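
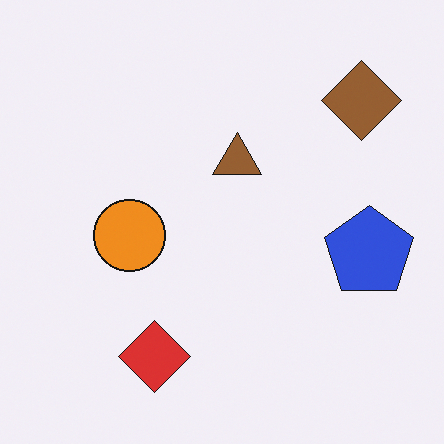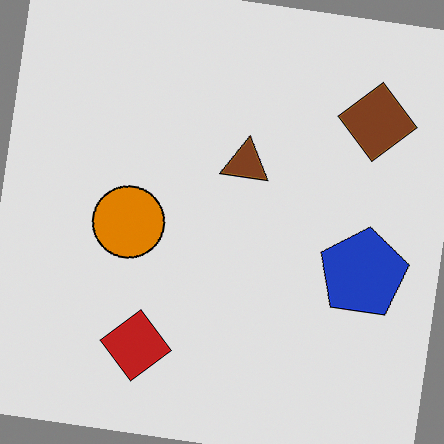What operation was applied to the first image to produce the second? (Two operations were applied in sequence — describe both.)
The transformation is: rotated clockwise by a small amount, then moderately posterized.

Every shape is tilted by the same angle and the image corners show triangular fill wedges — a whole-image rotation by a non-right angle. Each flat color has snapped to a coarser quantized level — most visibly, the near-white background has dropped to a flat grey.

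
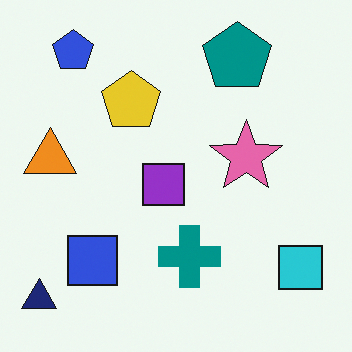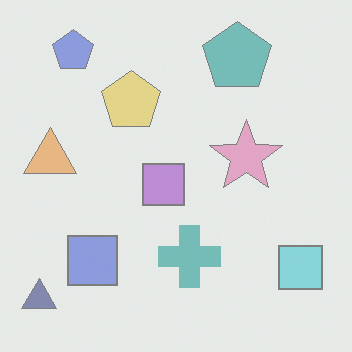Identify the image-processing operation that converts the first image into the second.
Given much lower contrast.

Tones are pushed toward mid-grey across the whole image — a global contrast change.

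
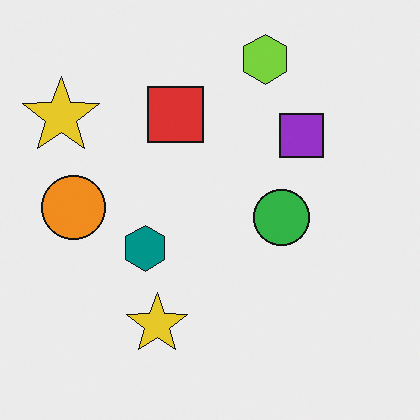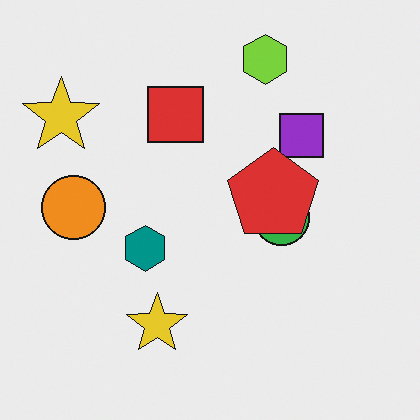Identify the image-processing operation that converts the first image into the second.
This is the original image overlaid with an additional red pentagon.

A red pentagon appears in the second image that is absent from the first.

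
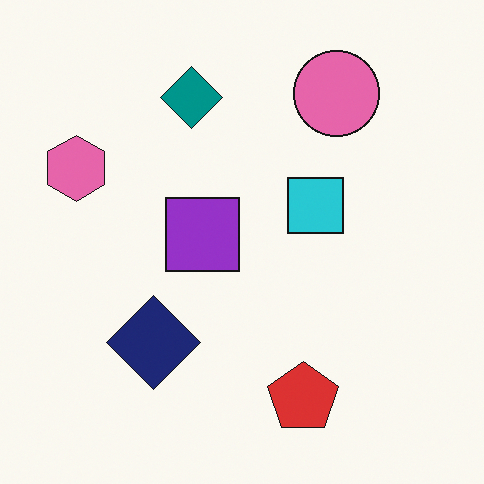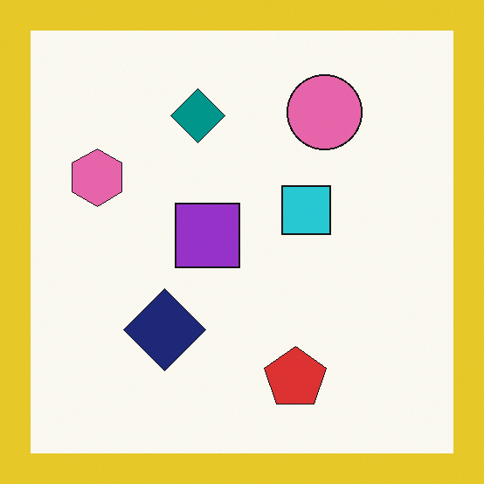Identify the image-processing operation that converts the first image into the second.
This is the original image framed with a yellow border.

A solid yellow frame runs around the edge of the second image, with the content slightly shrunk inside it.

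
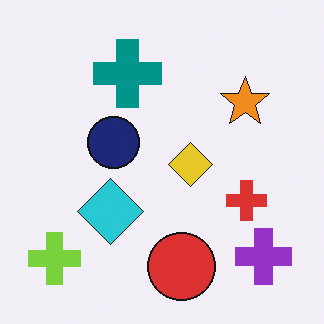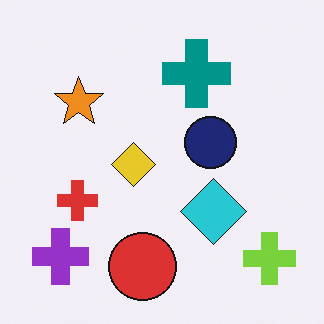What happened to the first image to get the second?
The transformation is: flipped horizontally (left ↔ right).

The lime cross is in the bottom-left of the first image and the bottom-right of the second — shapes on opposite sides of the vertical midline have swapped in a mirror flip.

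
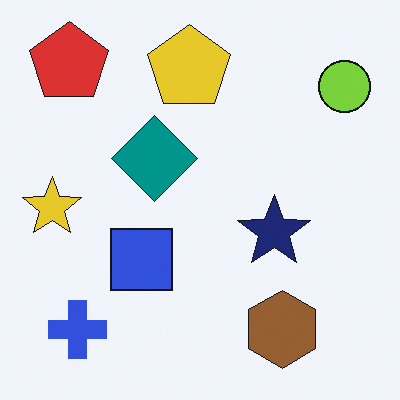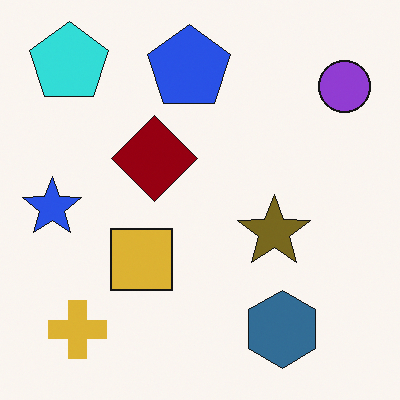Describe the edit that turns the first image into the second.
This is the original image hue-shifted by a large amount.

Every shape's color has rotated by the same amount around the hue wheel — a uniform hue shift.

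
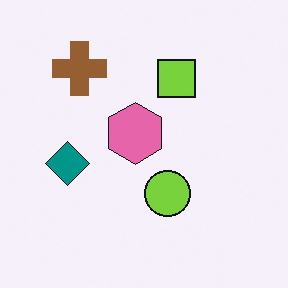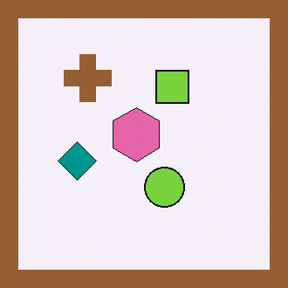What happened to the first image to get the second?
The image was framed with a brown border.

A solid brown frame runs around the edge of the second image, with the content slightly shrunk inside it.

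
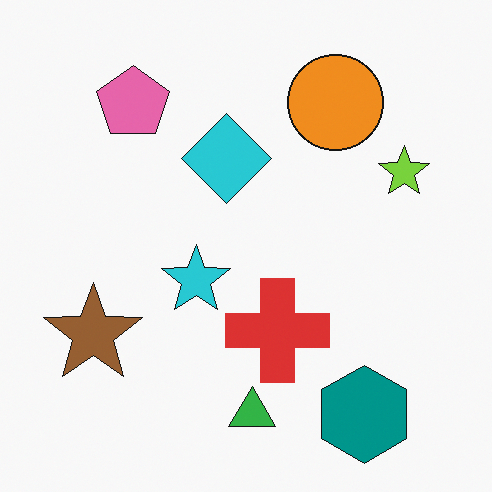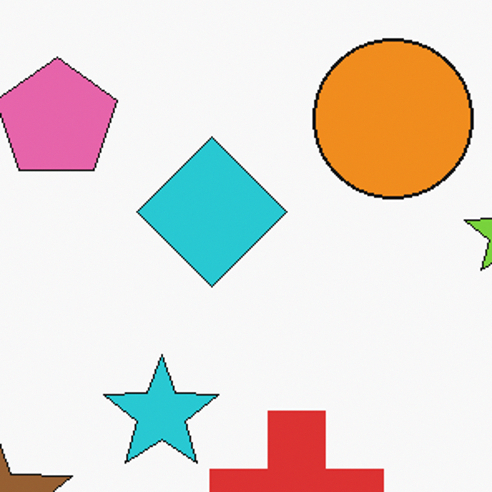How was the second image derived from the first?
This is the original image cropped tightly and scaled back up.

The visible shapes are larger and the field of view is narrower; shapes near the original edges may be partly or wholly outside the frame — a crop-and-rescale.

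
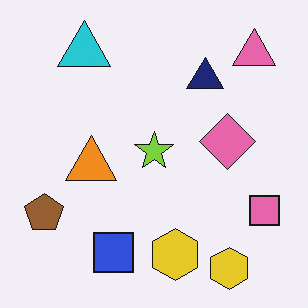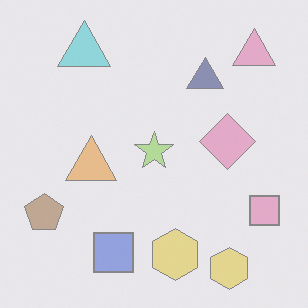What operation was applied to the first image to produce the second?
The image was washed out (contrast reduced).

Tones are pushed toward mid-grey across the whole image — a global contrast change.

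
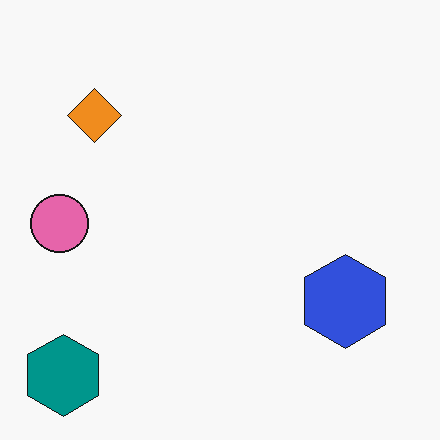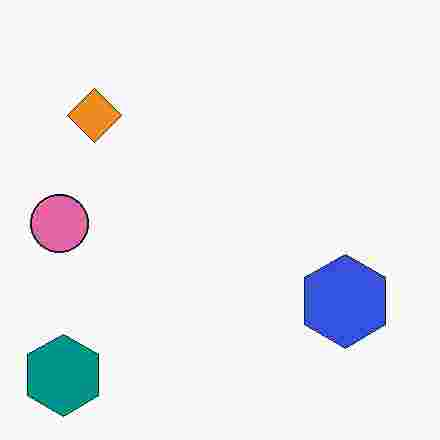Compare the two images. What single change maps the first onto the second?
The transformation is: degraded with heavy JPEG compression.

Blocky 8×8 compression artifacts appear around shape edges and the flat background shows ringing — characteristic JPEG degradation.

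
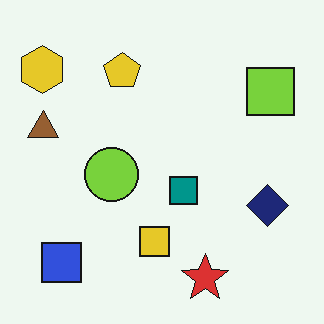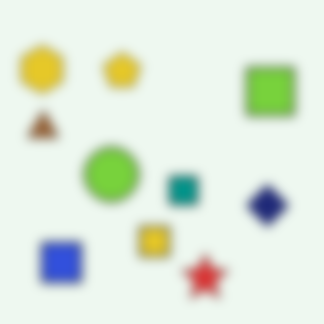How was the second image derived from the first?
The transformation is: heavily blurred.

Shape edges and outlines are uniformly softened across the whole image.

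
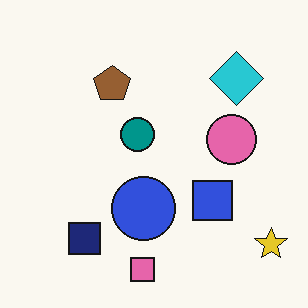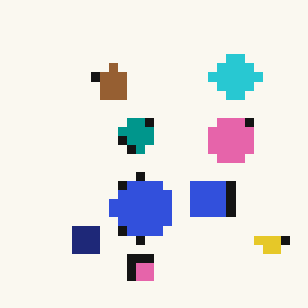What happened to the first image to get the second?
It was heavily pixelated into large blocks.

Shapes are reduced to large square blocks; fine edges and outlines are lost — a downscale-then-upscale (mosaic) effect.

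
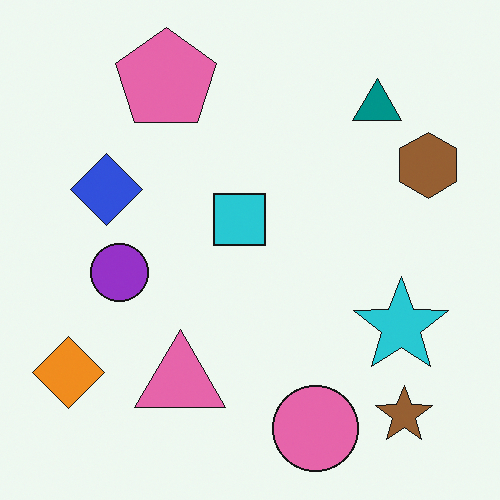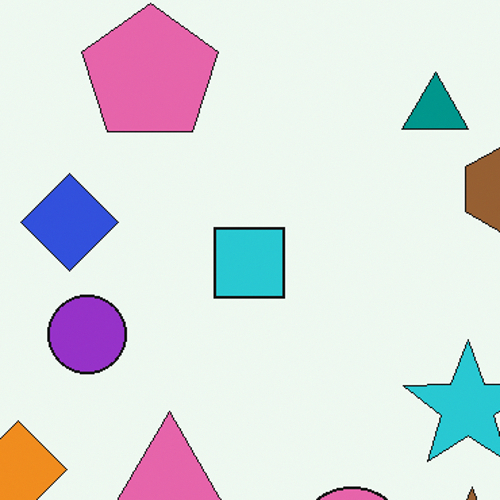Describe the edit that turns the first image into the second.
Cropped slightly and scaled back up.

The visible shapes are larger and the field of view is narrower; shapes near the original edges may be partly or wholly outside the frame — a crop-and-rescale.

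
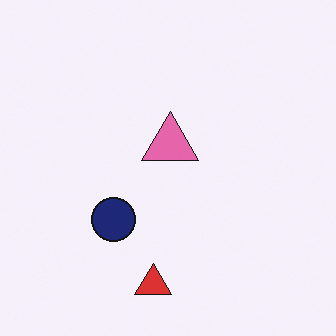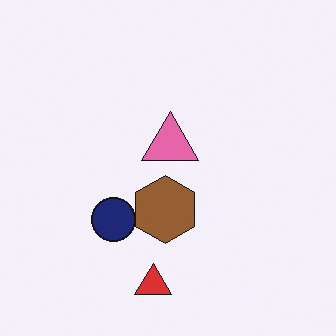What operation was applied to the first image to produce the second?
The image was overlaid with an additional brown hexagon.

A brown hexagon appears in the second image that is absent from the first.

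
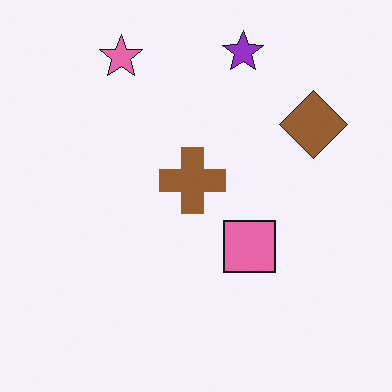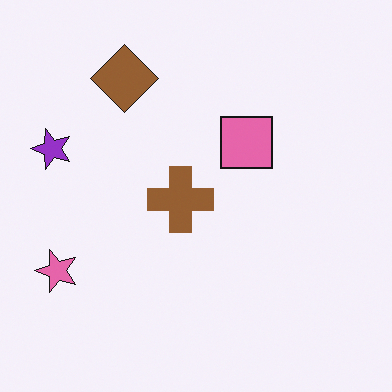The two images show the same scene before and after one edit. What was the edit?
Rotated 90° counter-clockwise.

The pink star sits in the top-left of the first image and the bottom-left of the second — consistent with a whole-image 90° counter-clockwise rotation.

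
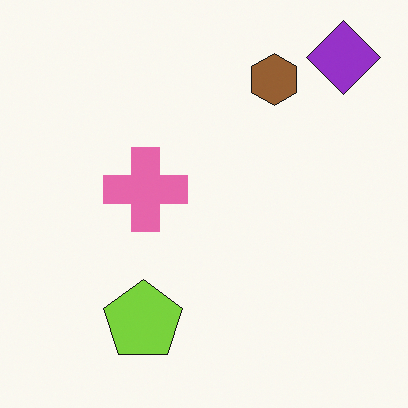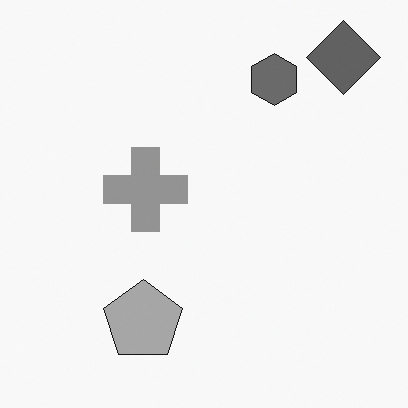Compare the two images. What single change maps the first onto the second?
The transformation is: converted to grayscale.

All color is removed — every shape is now a shade of grey.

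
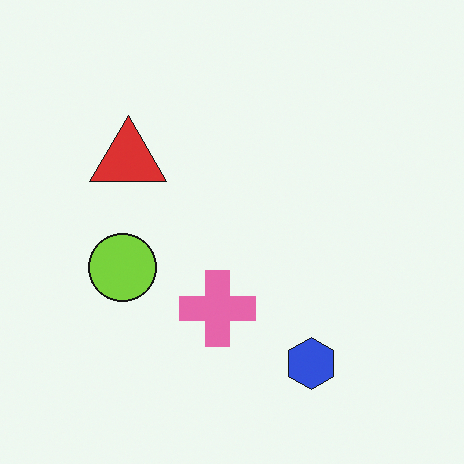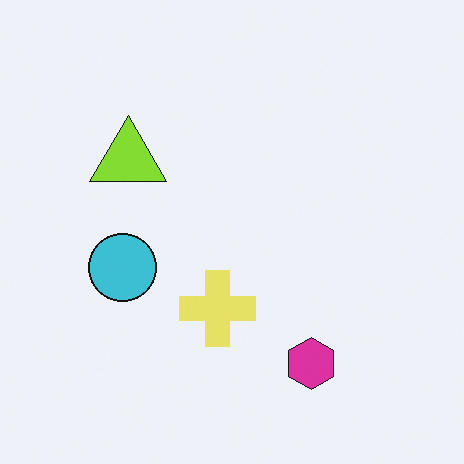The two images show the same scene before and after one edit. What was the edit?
The image was hue-shifted by a moderate amount.

Every shape's color has rotated by the same amount around the hue wheel — a uniform hue shift.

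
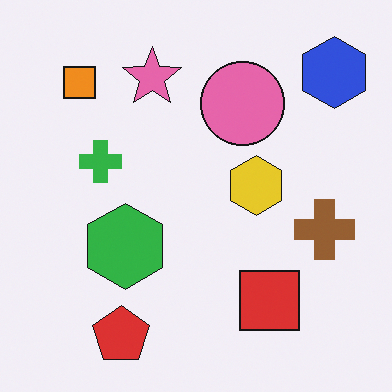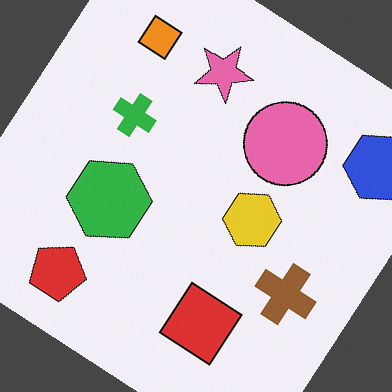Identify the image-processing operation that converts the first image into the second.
It was rotated clockwise by a large amount — several tens of degrees.

Every shape is tilted by the same angle and the image corners show triangular fill wedges — a whole-image rotation by a non-right angle.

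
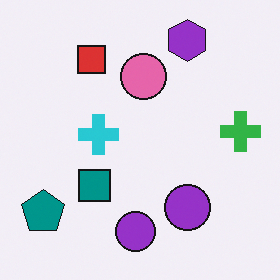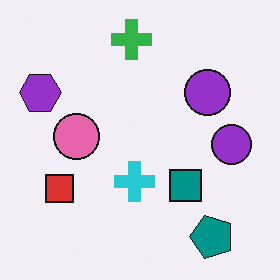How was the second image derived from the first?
The image was rotated 90° counter-clockwise.

The teal pentagon sits in the bottom-left of the first image and the bottom-right of the second — consistent with a whole-image 90° counter-clockwise rotation.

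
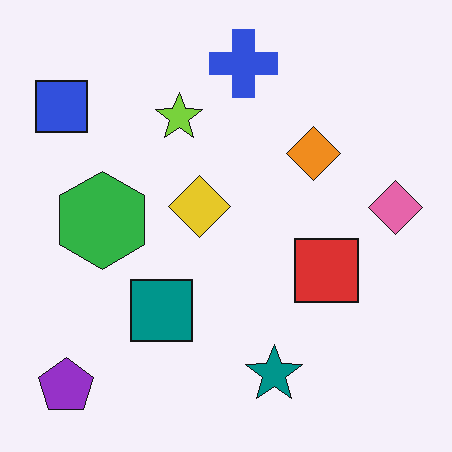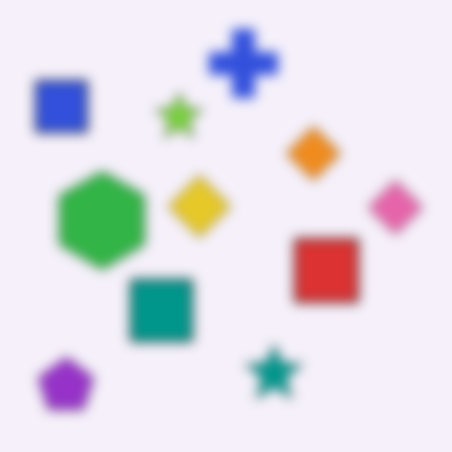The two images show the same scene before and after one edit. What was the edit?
This is the original image heavily blurred.

Shape edges and outlines are uniformly softened across the whole image.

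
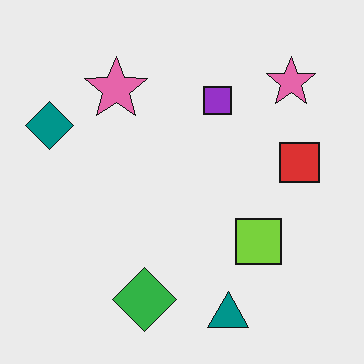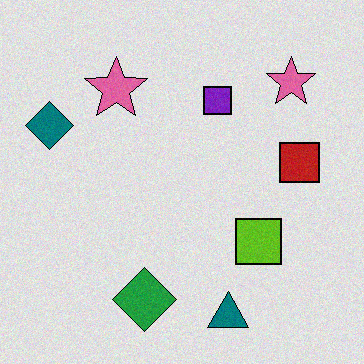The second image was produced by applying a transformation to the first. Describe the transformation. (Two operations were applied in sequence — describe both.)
It was posterized to a reduced palette, then degraded with subtle gaussian noise.

Each flat color has snapped to a coarser quantized level — most visibly, the near-white background has dropped to a flat grey. Random speckle covers the whole image, including the flat background.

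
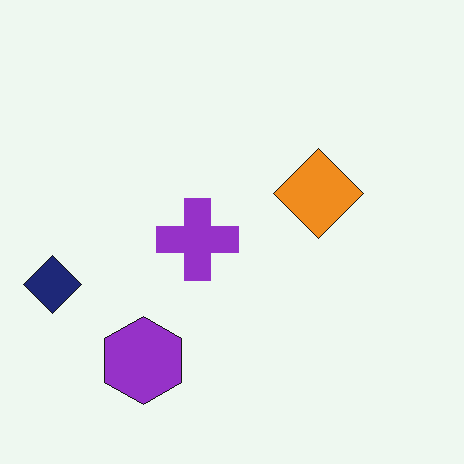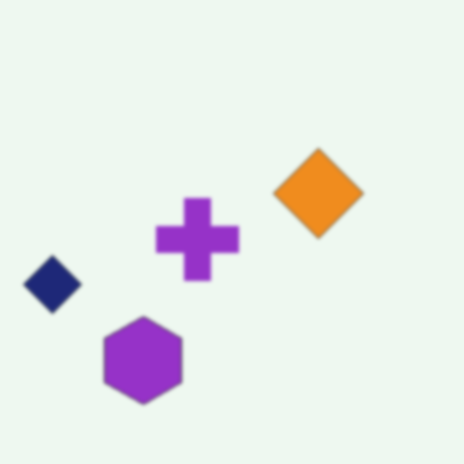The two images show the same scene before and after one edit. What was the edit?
This is the original image lightly blurred.

Shape edges and outlines are uniformly softened across the whole image.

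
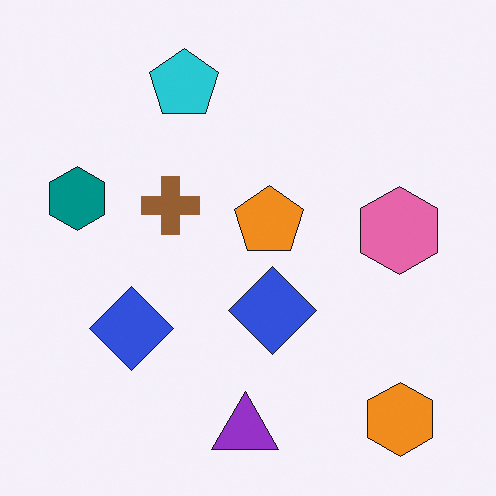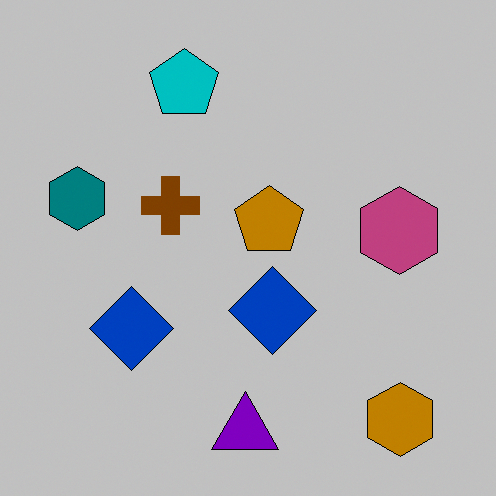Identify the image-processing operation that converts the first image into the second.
This is the original image heavily posterized to just a handful of flat colors.

Each flat color has snapped to a coarser quantized level — most visibly, the near-white background has dropped to a flat grey.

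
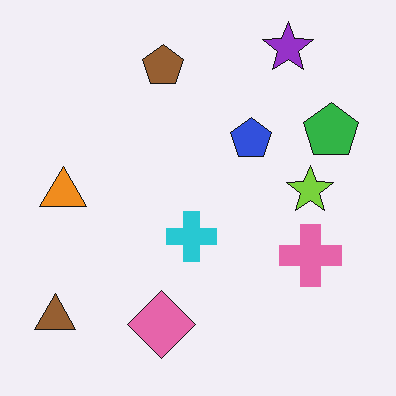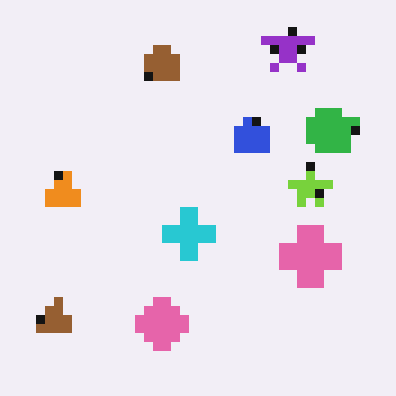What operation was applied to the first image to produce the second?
The image was heavily pixelated into large blocks.

Shapes are reduced to large square blocks; fine edges and outlines are lost — a downscale-then-upscale (mosaic) effect.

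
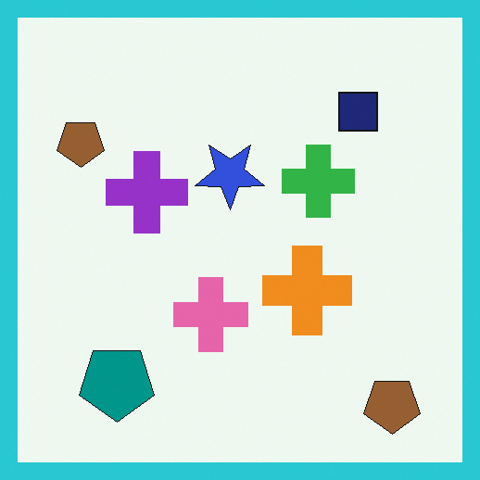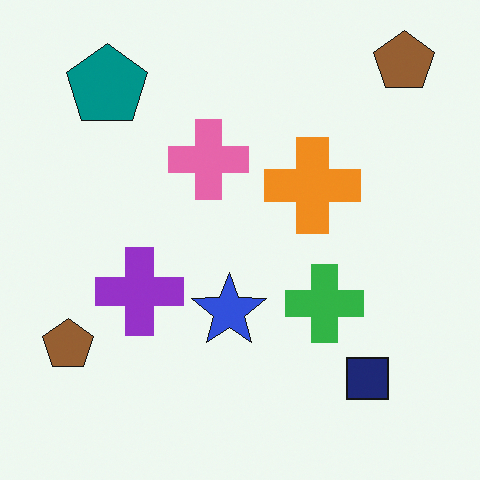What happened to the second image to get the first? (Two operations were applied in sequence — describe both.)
This is the original image flipped vertically (top ↔ bottom), then framed with a cyan border.

The teal pentagon is in the top-left of the second image and the bottom-left of the first — shapes on opposite sides of the horizontal midline have swapped in a mirror flip. A solid cyan frame runs around the edge of the first image, with the content slightly shrunk inside it.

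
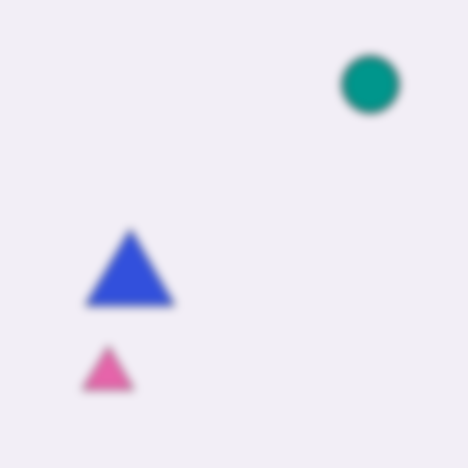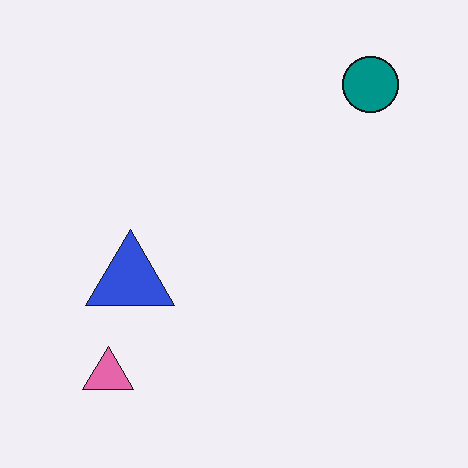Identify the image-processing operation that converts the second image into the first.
This is the original image noticeably gaussian-blurred.

Shape edges and outlines are uniformly softened across the whole image.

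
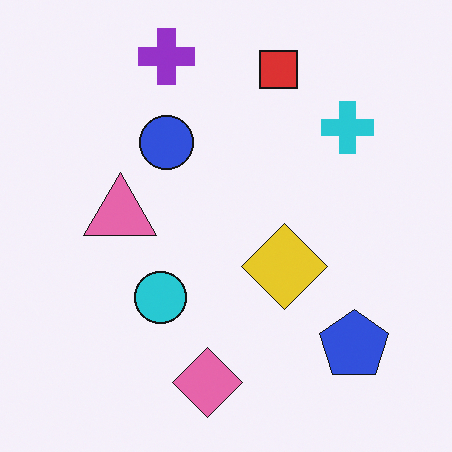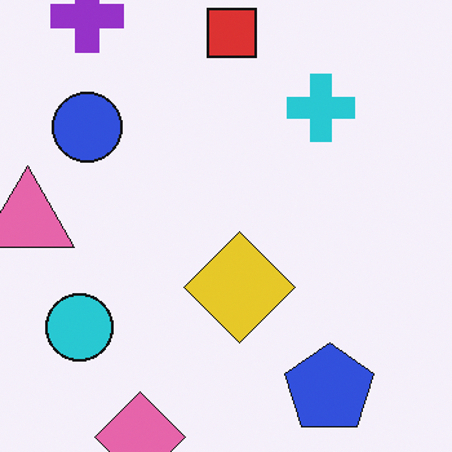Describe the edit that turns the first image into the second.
The second image is the first cropped slightly and scaled back up.

The visible shapes are larger and the field of view is narrower; shapes near the original edges may be partly or wholly outside the frame — a crop-and-rescale.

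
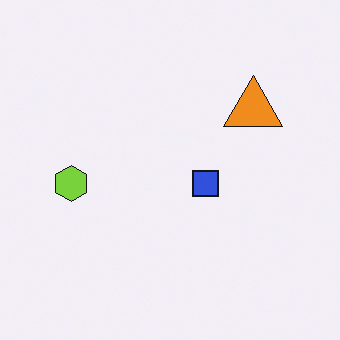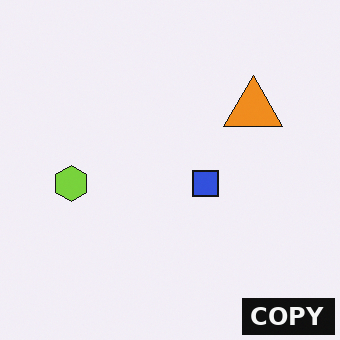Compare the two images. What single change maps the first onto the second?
The second image is the first watermarked with the text "COPY" in the lower-right corner.

A dark label reading "COPY" appears in the lower-right corner.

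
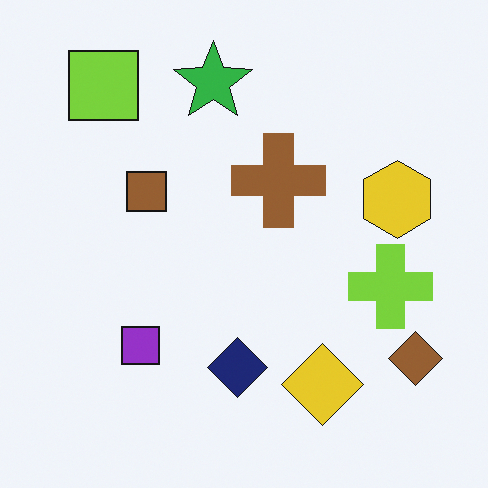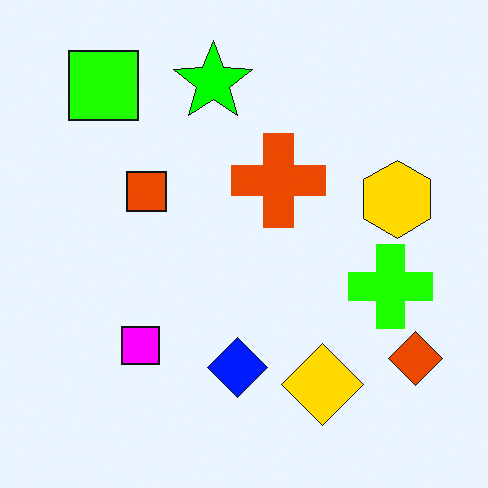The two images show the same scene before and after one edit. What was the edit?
It was made much more vivid (saturation change).

All colors are more vivid — a global saturation change.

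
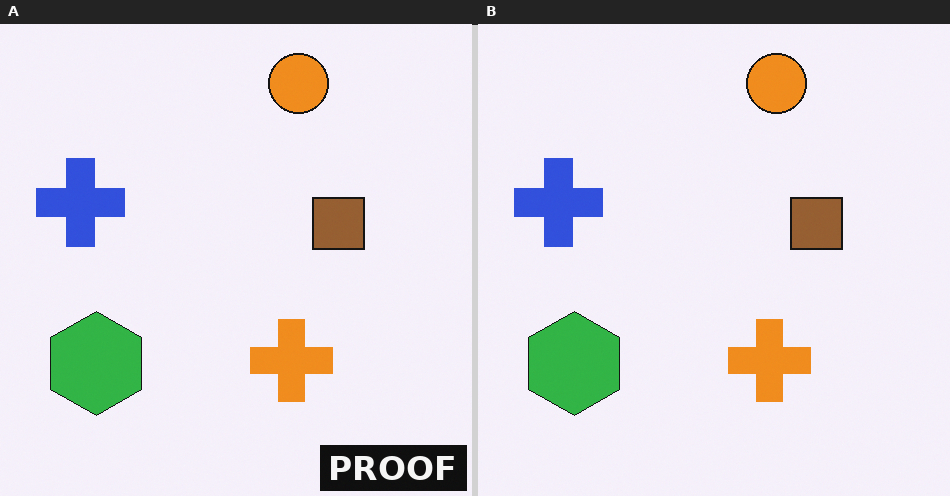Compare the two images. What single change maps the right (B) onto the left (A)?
It was watermarked with the text "PROOF" in the lower-right corner.

A dark label reading "PROOF" appears in the lower-right corner.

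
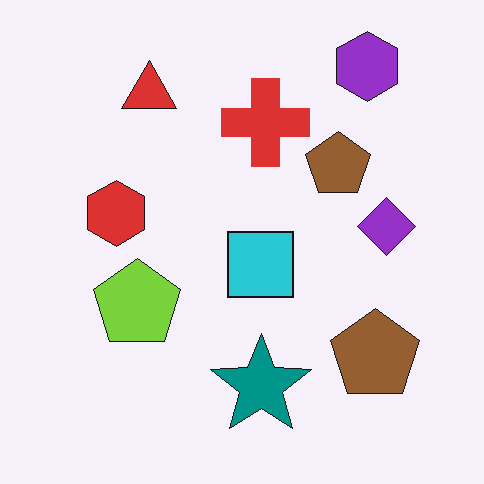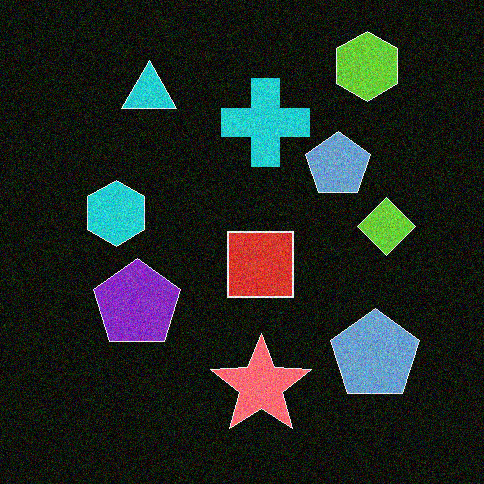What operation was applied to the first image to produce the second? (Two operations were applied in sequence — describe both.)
The image was degraded with visible gaussian noise, then color-inverted (negative).

Random speckle covers the whole image, including the flat background. The light background has become dark and every shape's color is its complement — a photographic negative.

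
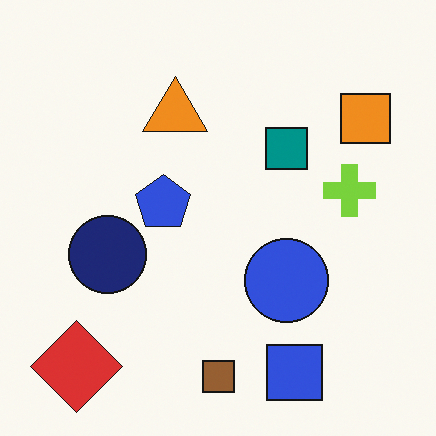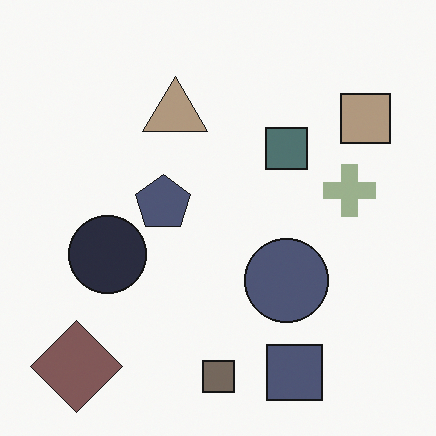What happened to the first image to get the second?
Heavily desaturated.

All colors are more muted and greyish — a global saturation change.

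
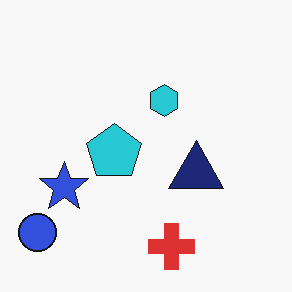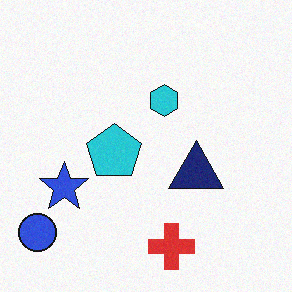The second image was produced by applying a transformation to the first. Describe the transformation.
Degraded with subtle gaussian noise.

Random speckle covers the whole image, including the flat background.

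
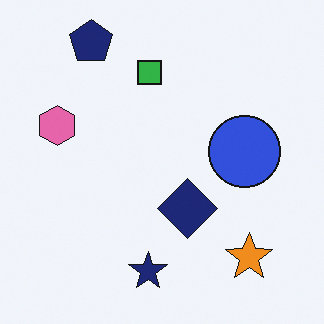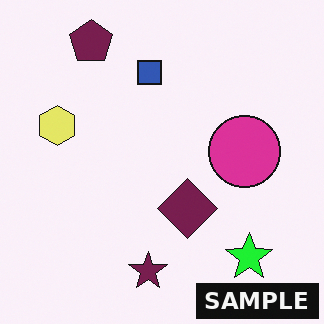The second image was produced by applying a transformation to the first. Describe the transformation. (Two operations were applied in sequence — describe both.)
The image was hue-shifted by a moderate amount, then watermarked with the text "SAMPLE" in the lower-right corner.

Every shape's color has rotated by the same amount around the hue wheel — a uniform hue shift. A dark label reading "SAMPLE" appears in the lower-right corner.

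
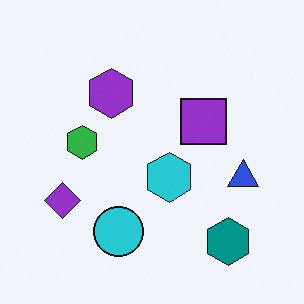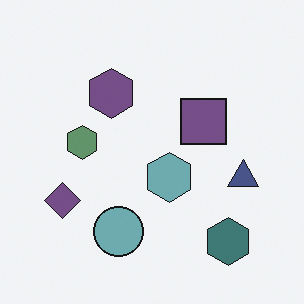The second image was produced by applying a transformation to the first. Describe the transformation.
This is the original image heavily desaturated.

All colors are more muted and greyish — a global saturation change.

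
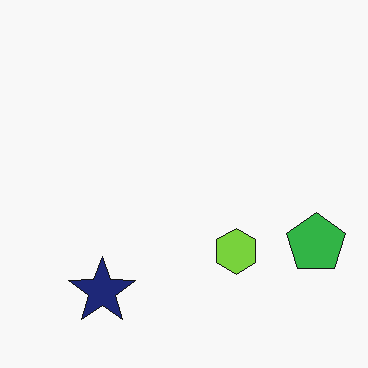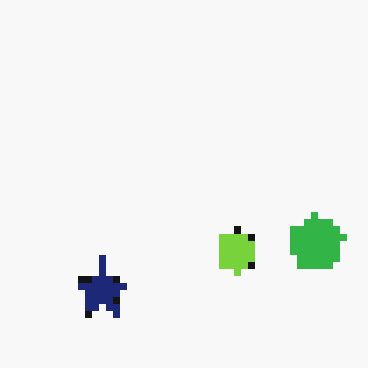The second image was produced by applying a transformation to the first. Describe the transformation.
The image was moderately pixelated.

Shapes are reduced to large square blocks; fine edges and outlines are lost — a downscale-then-upscale (mosaic) effect.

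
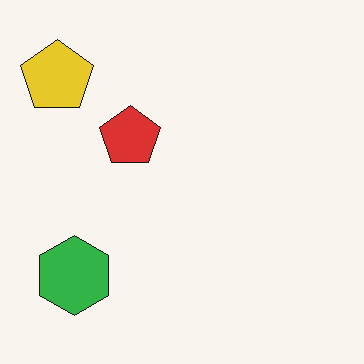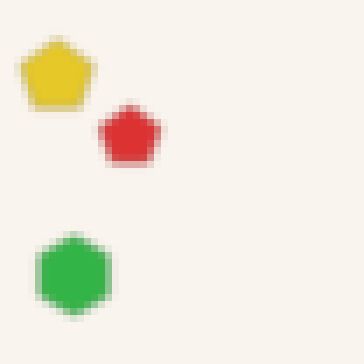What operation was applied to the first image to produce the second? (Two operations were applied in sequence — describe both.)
The second image is the first moderately blurred, then moderately pixelated.

Shape edges and outlines are uniformly softened across the whole image. Shapes are reduced to large square blocks; fine edges and outlines are lost — a downscale-then-upscale (mosaic) effect.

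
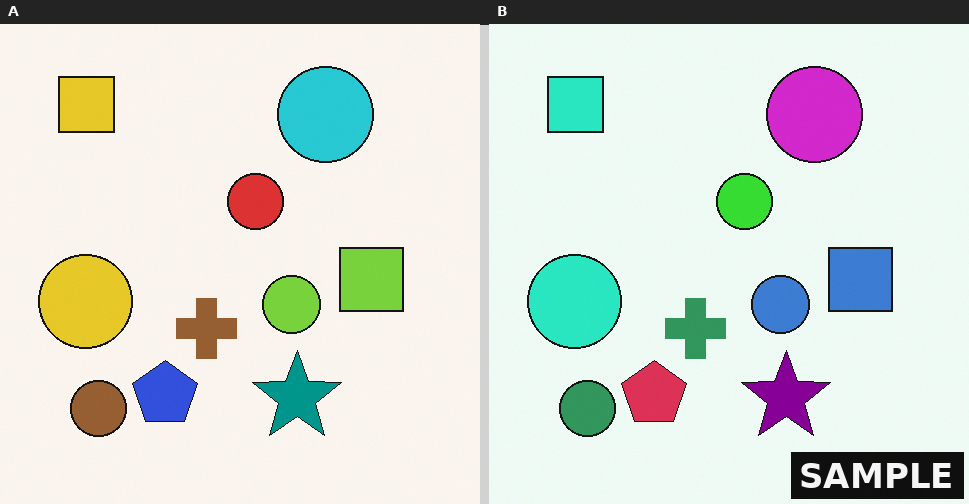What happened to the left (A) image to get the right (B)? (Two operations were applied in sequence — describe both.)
This is the original image hue-shifted noticeably, then watermarked with the text "SAMPLE" in the lower-right corner.

Every shape's color has rotated by the same amount around the hue wheel — a uniform hue shift. A dark label reading "SAMPLE" appears in the lower-right corner.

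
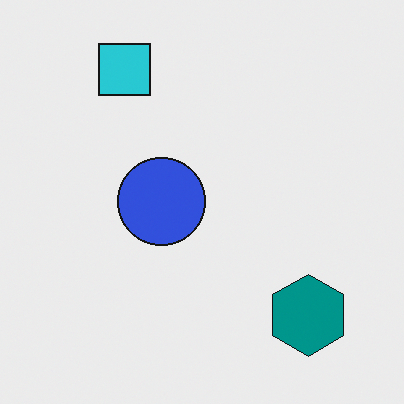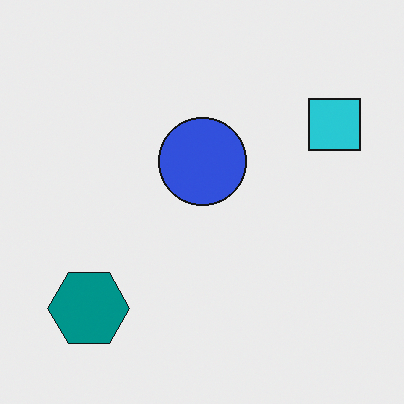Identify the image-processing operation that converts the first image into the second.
It was rotated 90° clockwise.

The teal hexagon sits in the bottom-right of the first image and the bottom-left of the second — consistent with a whole-image 90° clockwise rotation.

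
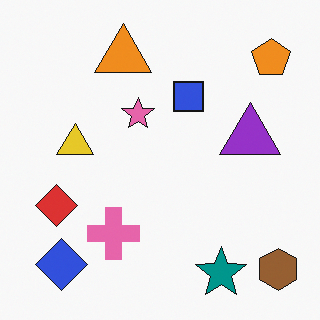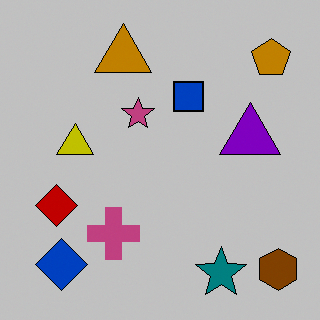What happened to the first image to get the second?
This is the original image heavily posterized to just a handful of flat colors.

Each flat color has snapped to a coarser quantized level — most visibly, the near-white background has dropped to a flat grey.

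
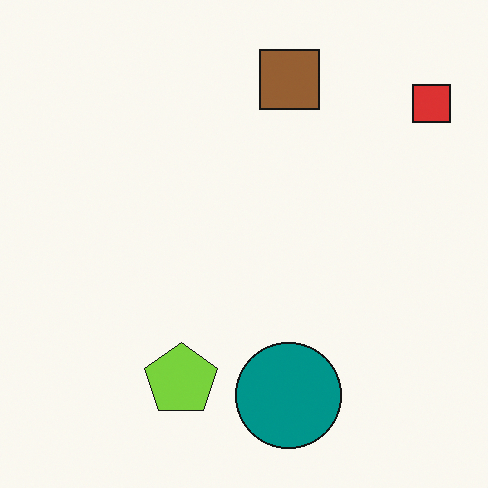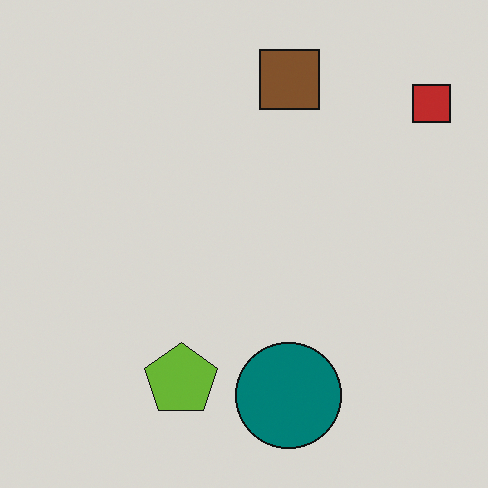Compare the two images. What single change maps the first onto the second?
The image was darkened a little.

Every pixel — background and shapes alike — is uniformly darkened.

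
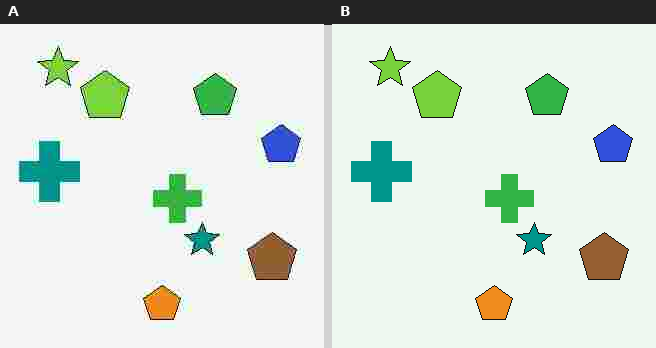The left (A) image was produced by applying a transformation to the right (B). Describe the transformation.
It was degraded with heavy JPEG compression.

Blocky 8×8 compression artifacts appear around shape edges and the flat background shows ringing — characteristic JPEG degradation.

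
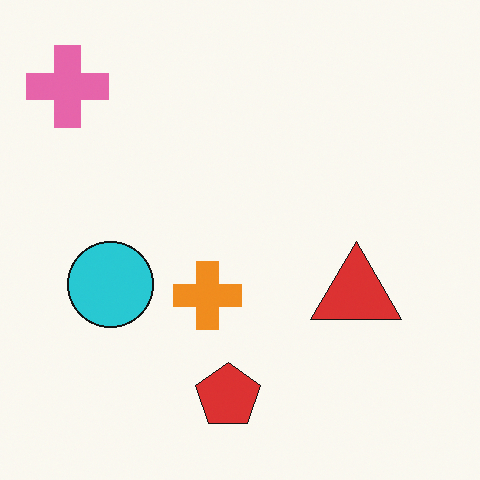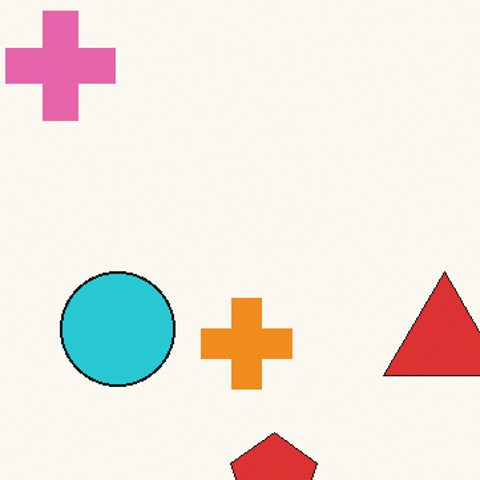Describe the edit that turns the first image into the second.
Cropped slightly and scaled back up.

The visible shapes are larger and the field of view is narrower; shapes near the original edges may be partly or wholly outside the frame — a crop-and-rescale.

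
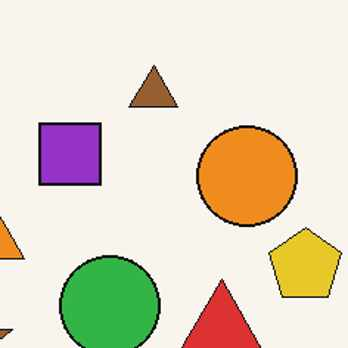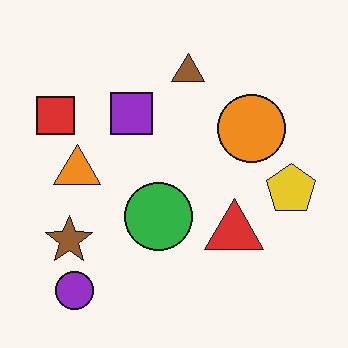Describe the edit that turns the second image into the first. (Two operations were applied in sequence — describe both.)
The first image is the second cropped slightly and scaled back up, then given moderate JPEG compression.

The visible shapes are larger and the field of view is narrower; shapes near the original edges may be partly or wholly outside the frame — a crop-and-rescale. Blocky 8×8 compression artifacts appear around shape edges and the flat background shows ringing — characteristic JPEG degradation.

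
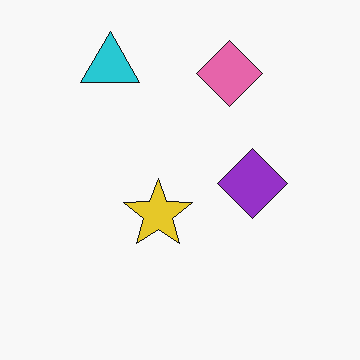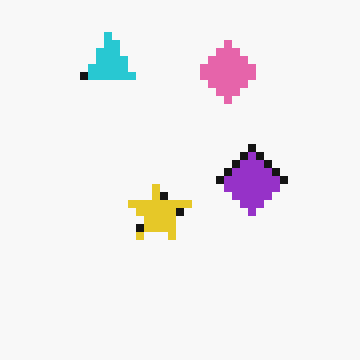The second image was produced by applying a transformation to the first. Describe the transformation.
Moderately pixelated.

Shapes are reduced to large square blocks; fine edges and outlines are lost — a downscale-then-upscale (mosaic) effect.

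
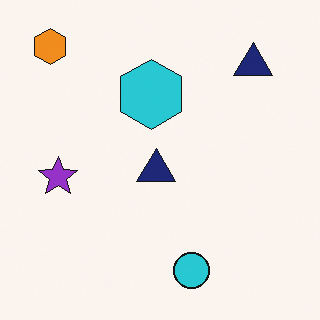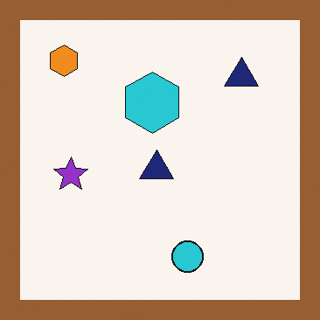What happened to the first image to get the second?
The image was framed with a brown border.

A solid brown frame runs around the edge of the second image, with the content slightly shrunk inside it.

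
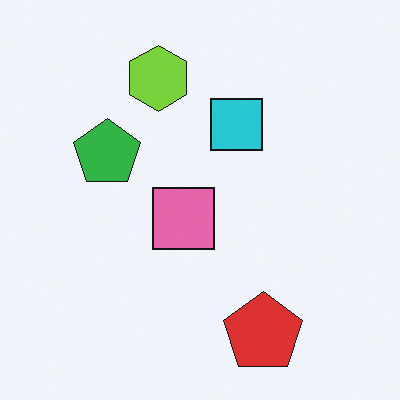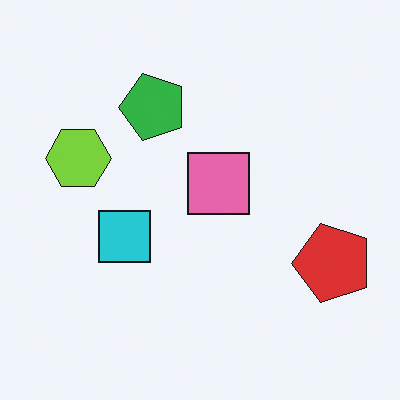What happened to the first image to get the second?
The image was transposed (reflected across the top-left ↔ bottom-right diagonal).

Shapes have swapped their row and column positions — what was in the top-right is now in the bottom-left — a diagonal reflection.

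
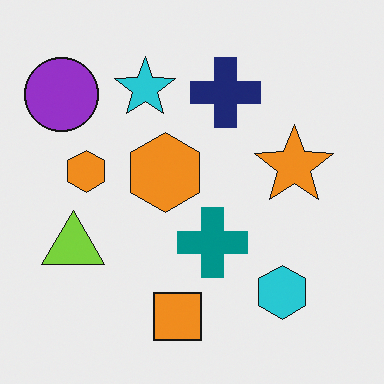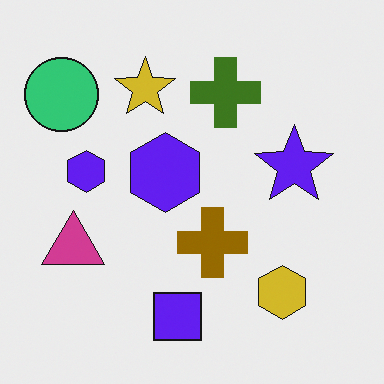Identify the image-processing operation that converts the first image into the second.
Hue-shifted by a large amount.

Every shape's color has rotated by the same amount around the hue wheel — a uniform hue shift.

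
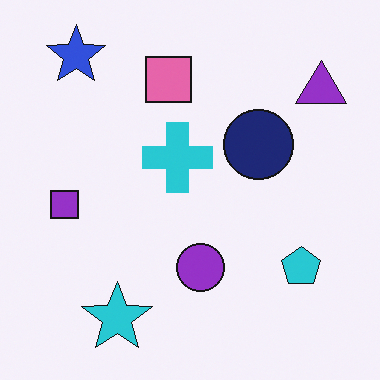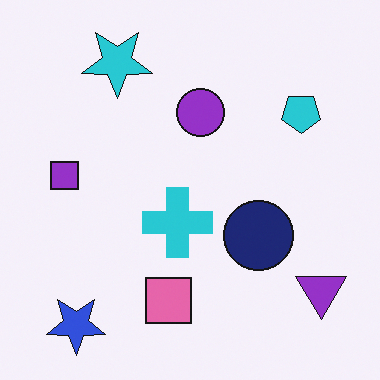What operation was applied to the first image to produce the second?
The second image is the first flipped vertically (top ↔ bottom).

The blue star is in the top-left of the first image and the bottom-left of the second — shapes on opposite sides of the horizontal midline have swapped in a mirror flip.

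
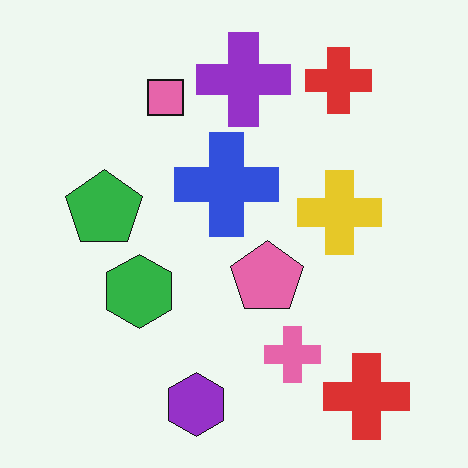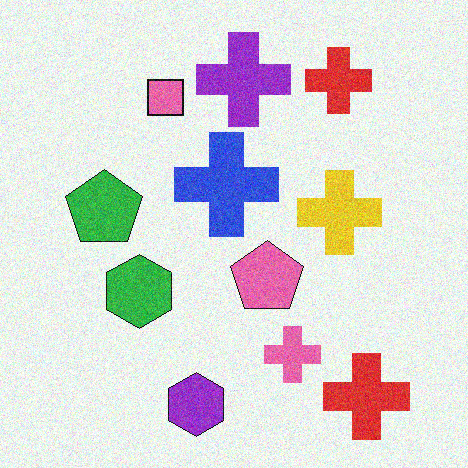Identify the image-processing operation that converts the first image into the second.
It was degraded with visible gaussian noise.

Random speckle covers the whole image, including the flat background.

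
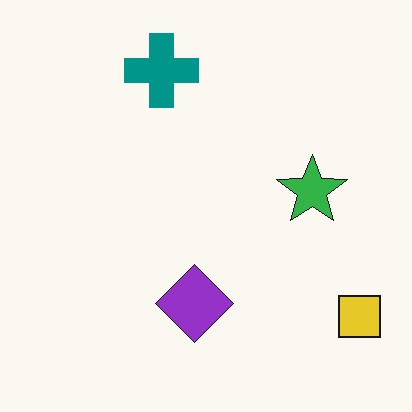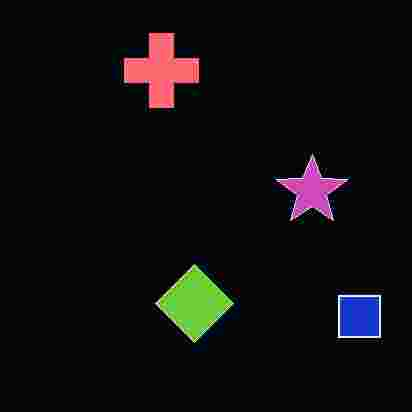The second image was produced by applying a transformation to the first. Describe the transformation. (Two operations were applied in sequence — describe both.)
This is the original image color-inverted (negative), then heavily JPEG-compressed with obvious blocking artifacts.

The light background has become dark and every shape's color is its complement — a photographic negative. Blocky 8×8 compression artifacts appear around shape edges and the flat background shows ringing — characteristic JPEG degradation.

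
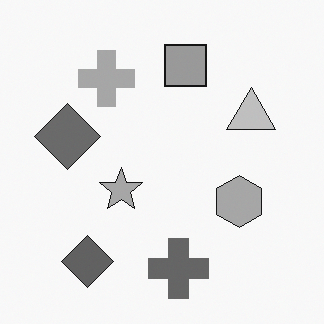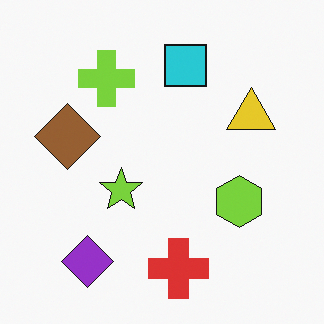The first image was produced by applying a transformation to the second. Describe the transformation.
The first image is the second converted to grayscale.

All color is removed — every shape is now a shade of grey.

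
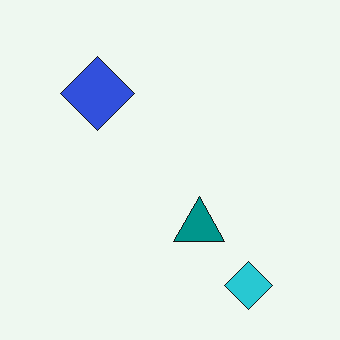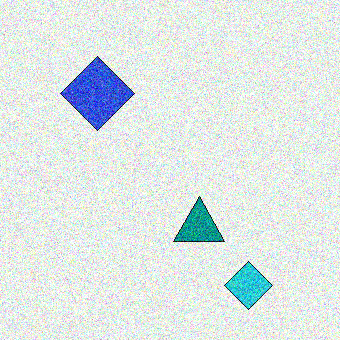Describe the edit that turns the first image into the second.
The image was degraded with heavy additive noise.

Random speckle covers the whole image, including the flat background.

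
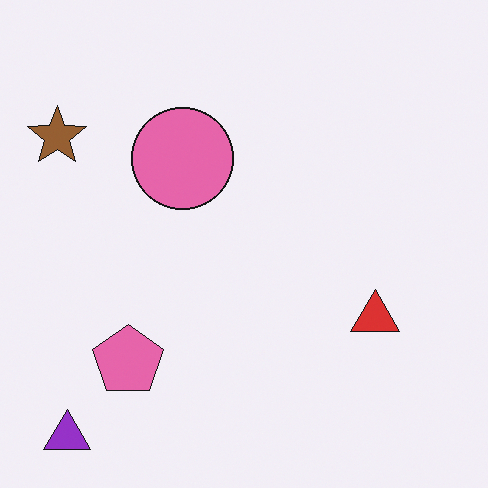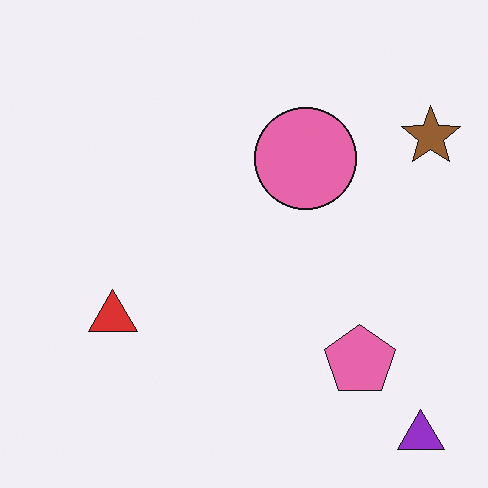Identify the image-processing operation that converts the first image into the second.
The second image is the first flipped horizontally (left ↔ right).

The brown star is in the top-left of the first image and the top-right of the second — shapes on opposite sides of the vertical midline have swapped in a mirror flip.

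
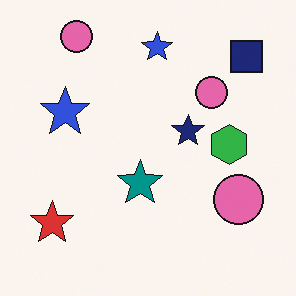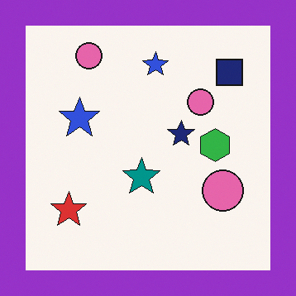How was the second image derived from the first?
The second image is the first framed with a purple border.

A solid purple frame runs around the edge of the second image, with the content slightly shrunk inside it.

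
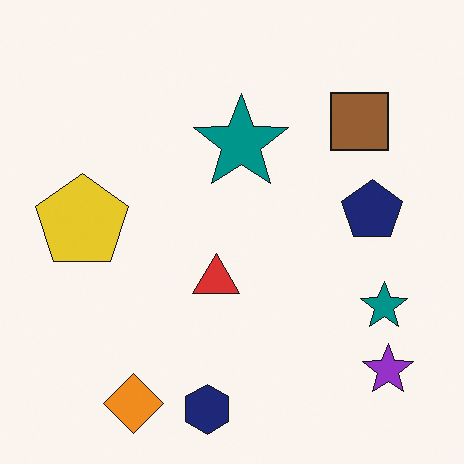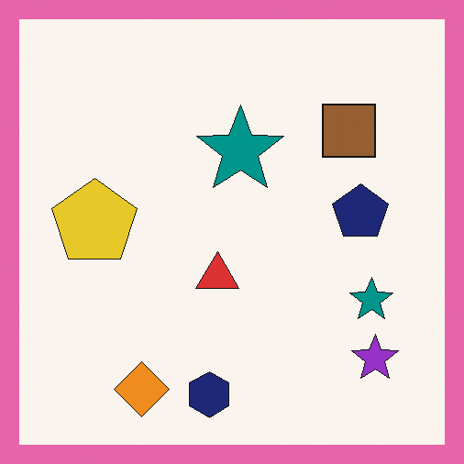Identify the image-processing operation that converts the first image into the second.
It was framed with a pink border.

A solid pink frame runs around the edge of the second image, with the content slightly shrunk inside it.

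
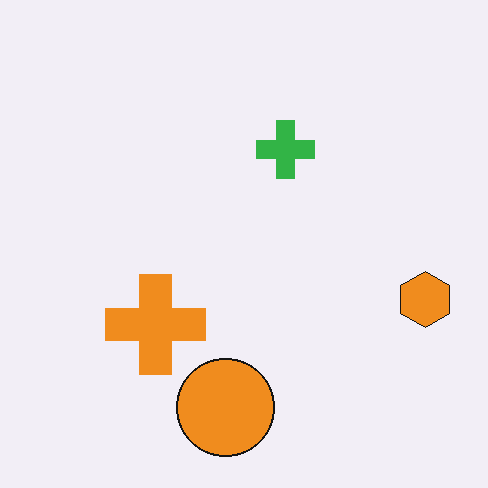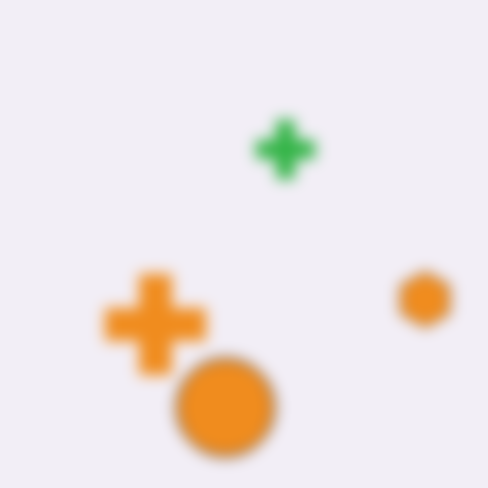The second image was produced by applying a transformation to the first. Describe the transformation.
This is the original image strongly gaussian-blurred.

Shape edges and outlines are uniformly softened across the whole image.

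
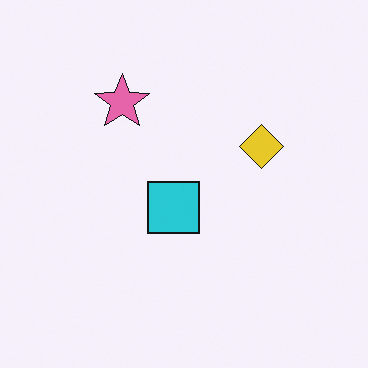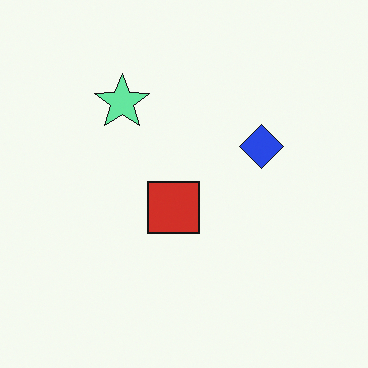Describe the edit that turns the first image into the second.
This is the original image hue-shifted by a large amount.

Every shape's color has rotated by the same amount around the hue wheel — a uniform hue shift.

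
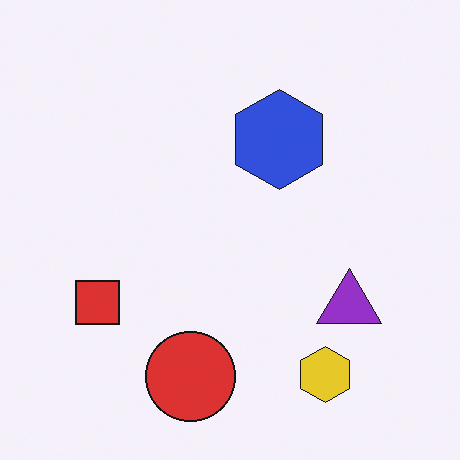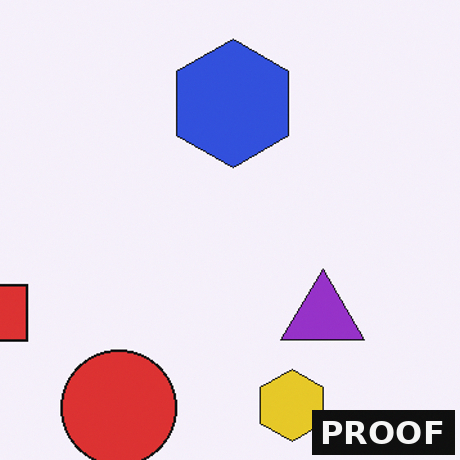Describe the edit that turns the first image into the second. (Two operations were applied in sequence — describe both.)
It was cropped to a modestly smaller region and rescaled, then watermarked with the text "PROOF" in the lower-right corner.

The visible shapes are larger and the field of view is narrower; shapes near the original edges may be partly or wholly outside the frame — a crop-and-rescale. A dark label reading "PROOF" appears in the lower-right corner.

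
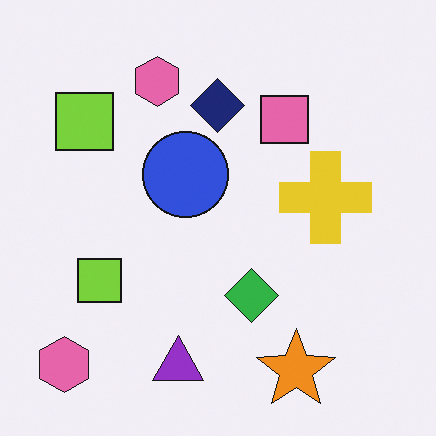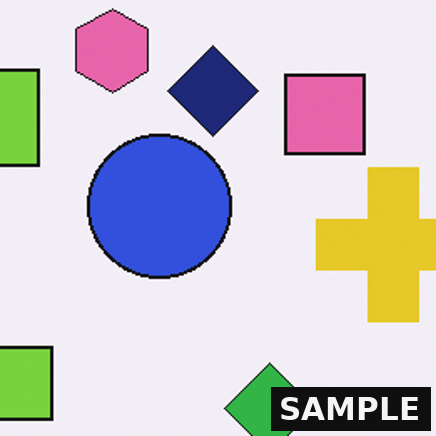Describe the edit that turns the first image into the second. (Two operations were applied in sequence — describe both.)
The image was cropped to a noticeably smaller region and rescaled, then watermarked with the text "SAMPLE" in the lower-right corner.

The visible shapes are larger and the field of view is narrower; shapes near the original edges may be partly or wholly outside the frame — a crop-and-rescale. A dark label reading "SAMPLE" appears in the lower-right corner.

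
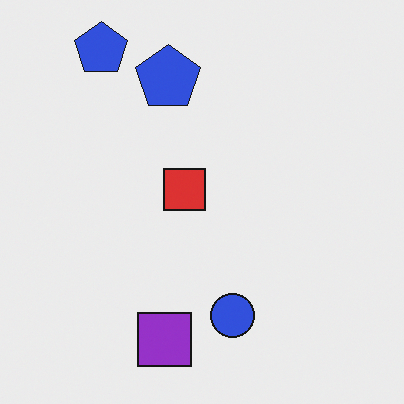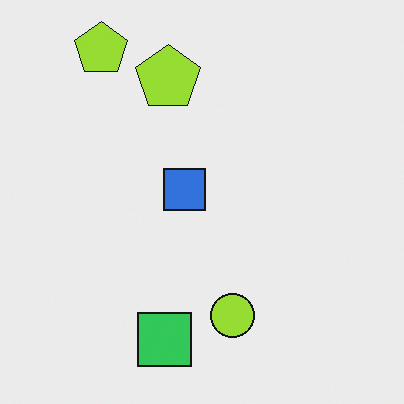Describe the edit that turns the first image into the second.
The image was hue-shifted by a large amount.

Every shape's color has rotated by the same amount around the hue wheel — a uniform hue shift.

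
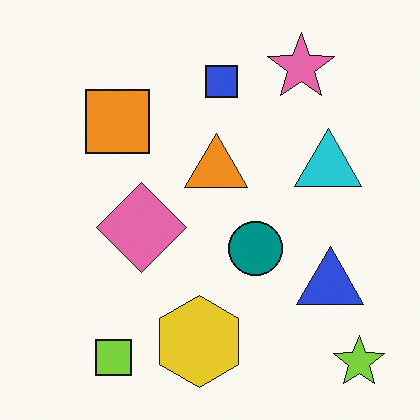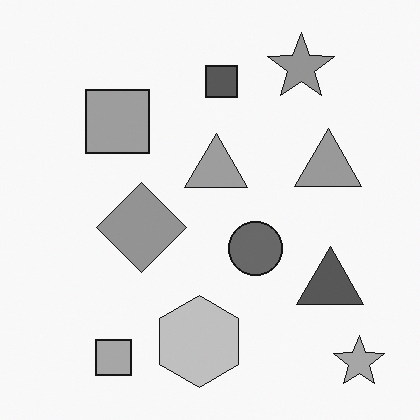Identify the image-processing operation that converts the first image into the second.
It was converted to grayscale.

All color is removed — every shape is now a shade of grey.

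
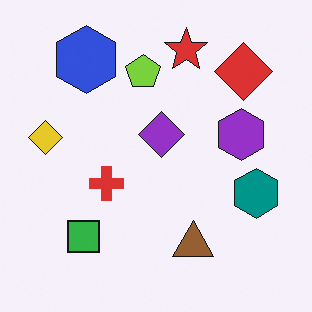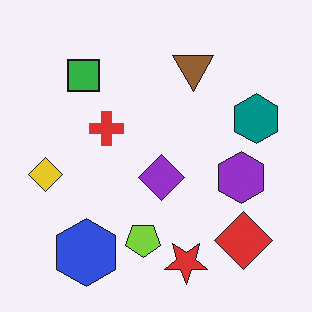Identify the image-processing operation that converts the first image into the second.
Flipped vertically (top ↔ bottom).

The red star is in the top of the first image and the bottom of the second — shapes on opposite sides of the horizontal midline have swapped in a mirror flip.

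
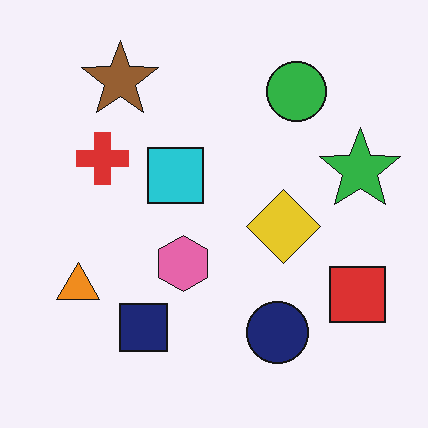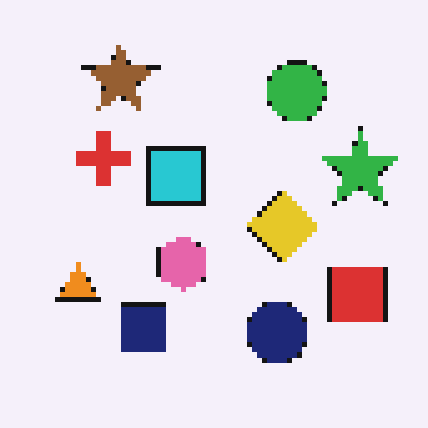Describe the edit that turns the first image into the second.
It was mildly pixelated.

Shapes are reduced to large square blocks; fine edges and outlines are lost — a downscale-then-upscale (mosaic) effect.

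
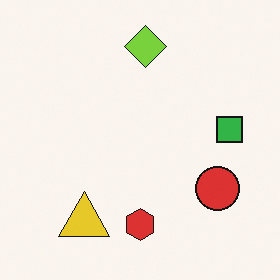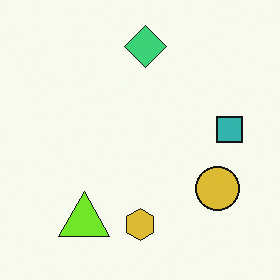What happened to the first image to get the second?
Hue-shifted by a small amount.

Every shape's color has rotated by the same amount around the hue wheel — a uniform hue shift.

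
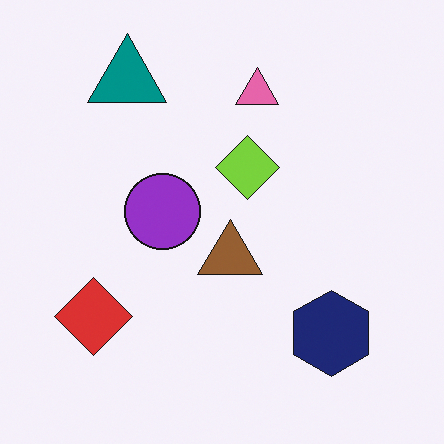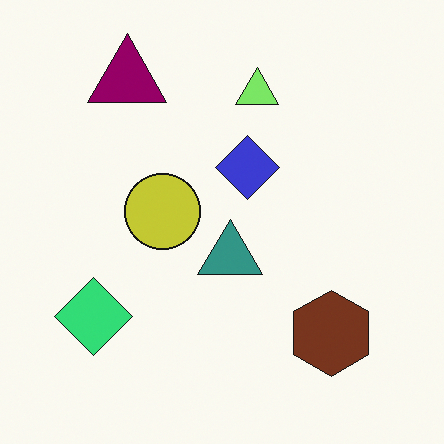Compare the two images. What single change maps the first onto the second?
It was hue-shifted through roughly a third of the color wheel.

Every shape's color has rotated by the same amount around the hue wheel — a uniform hue shift.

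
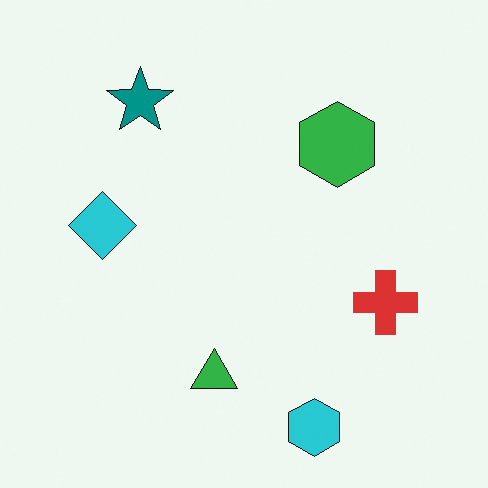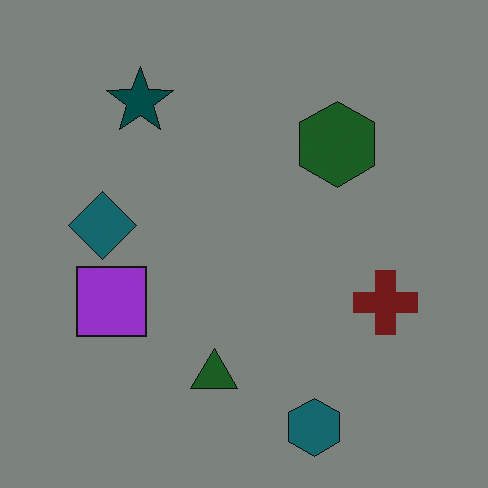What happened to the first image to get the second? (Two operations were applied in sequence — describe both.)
It was substantially darkened, then overlaid with an additional purple square.

Every pixel — background and shapes alike — is uniformly darkened. A purple square appears in the second image that is absent from the first.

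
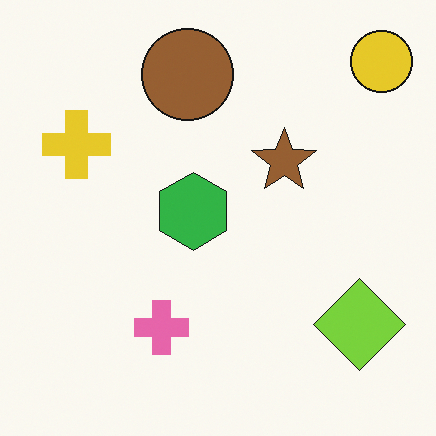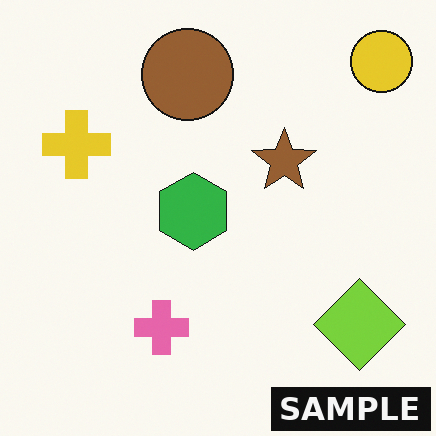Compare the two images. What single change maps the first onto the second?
The image was watermarked with the text "SAMPLE" in the lower-right corner.

A dark label reading "SAMPLE" appears in the lower-right corner.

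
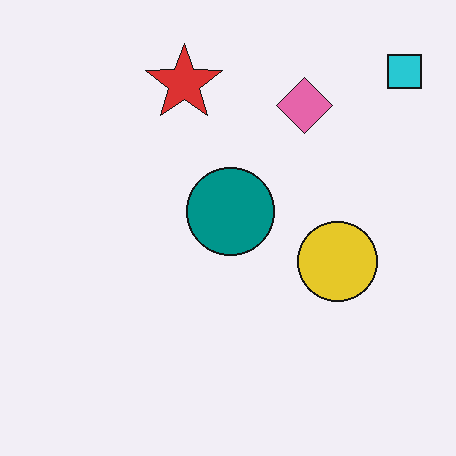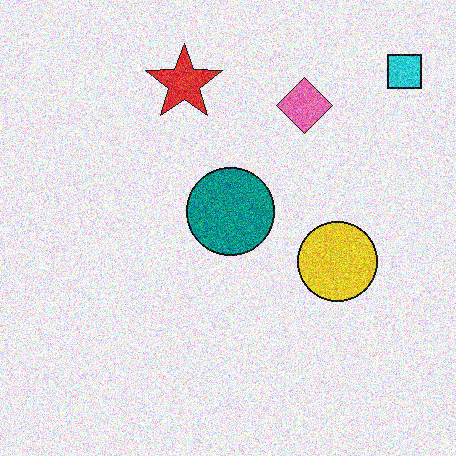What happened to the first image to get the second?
The second image is the first degraded with a thick layer of grain.

Random speckle covers the whole image, including the flat background.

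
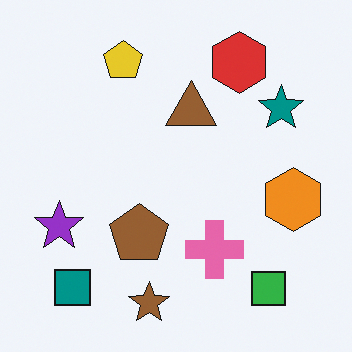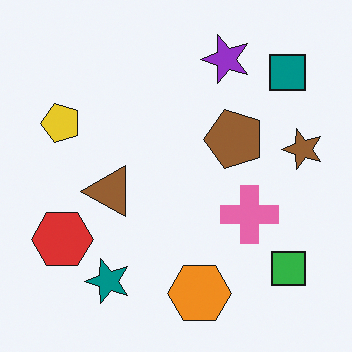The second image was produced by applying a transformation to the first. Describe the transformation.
The image was transposed (reflected across the top-left ↔ bottom-right diagonal).

Shapes have swapped their row and column positions — what was in the top-right is now in the bottom-left — a diagonal reflection.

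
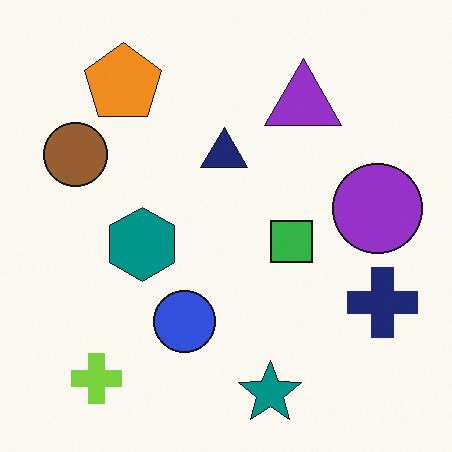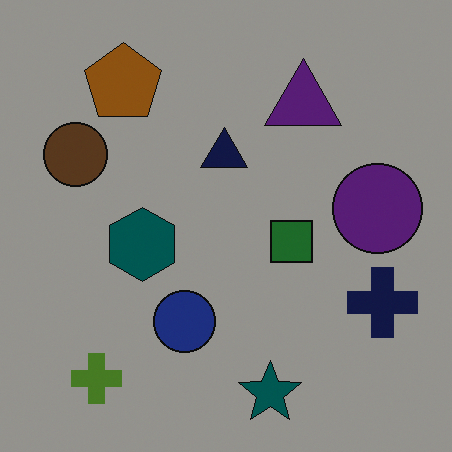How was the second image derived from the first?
It was darkened a lot.

Every pixel — background and shapes alike — is uniformly darkened.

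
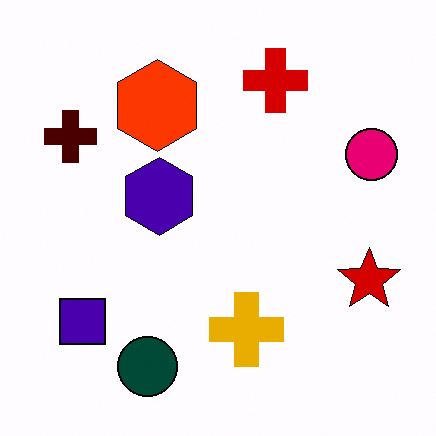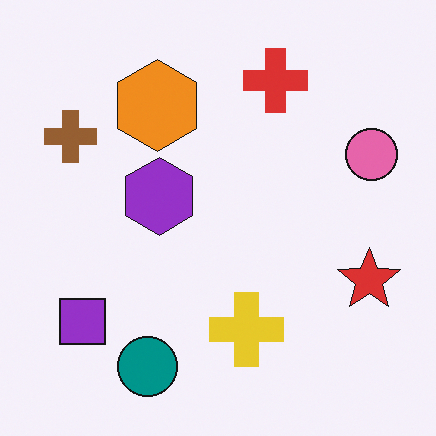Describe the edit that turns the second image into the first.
Boosted in contrast.

Tones are pushed away from mid-grey across the whole image — a global contrast change.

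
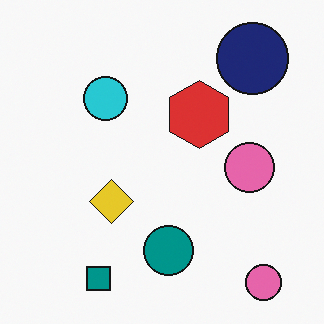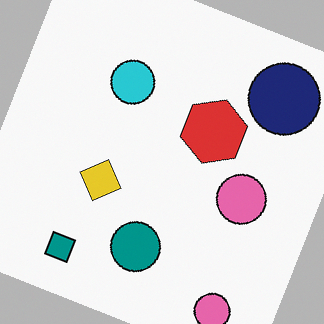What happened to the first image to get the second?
The second image is the first rotated clockwise by a clearly visible amount.

Every shape is tilted by the same angle and the image corners show triangular fill wedges — a whole-image rotation by a non-right angle.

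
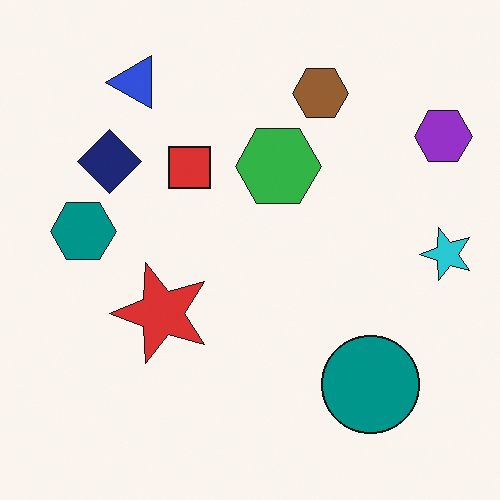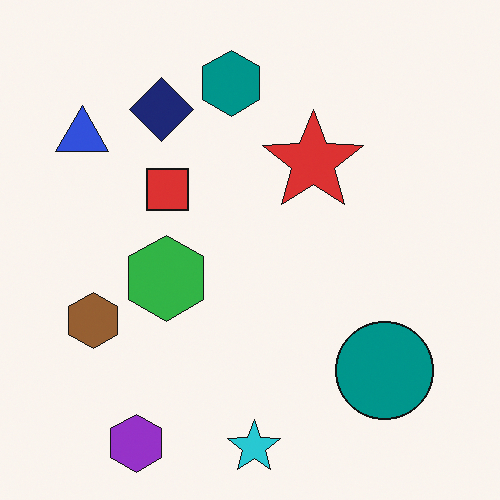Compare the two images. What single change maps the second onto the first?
The transformation is: transposed (reflected across the top-left ↔ bottom-right diagonal).

Shapes have swapped their row and column positions — what was in the top-right is now in the bottom-left — a diagonal reflection.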